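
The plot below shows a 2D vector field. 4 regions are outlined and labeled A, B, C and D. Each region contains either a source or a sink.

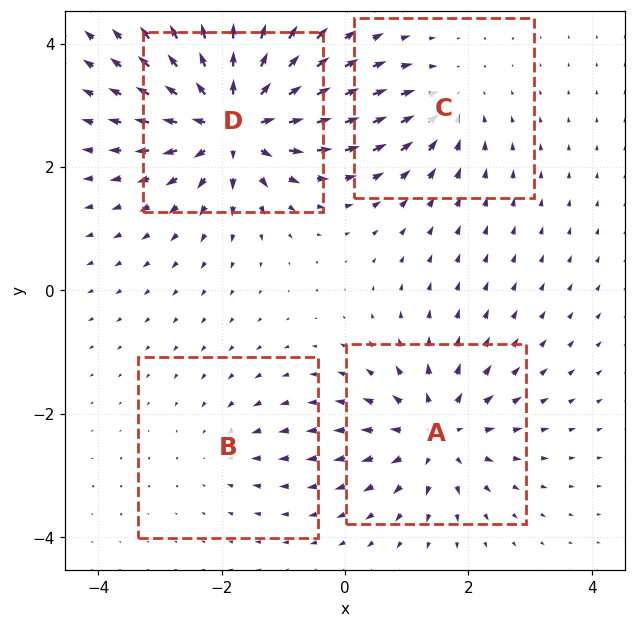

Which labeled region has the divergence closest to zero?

B

Divergence at each region's feature centre — A: about +5, B: about -2, C: about -4, D: about +8. Region B is closest to zero.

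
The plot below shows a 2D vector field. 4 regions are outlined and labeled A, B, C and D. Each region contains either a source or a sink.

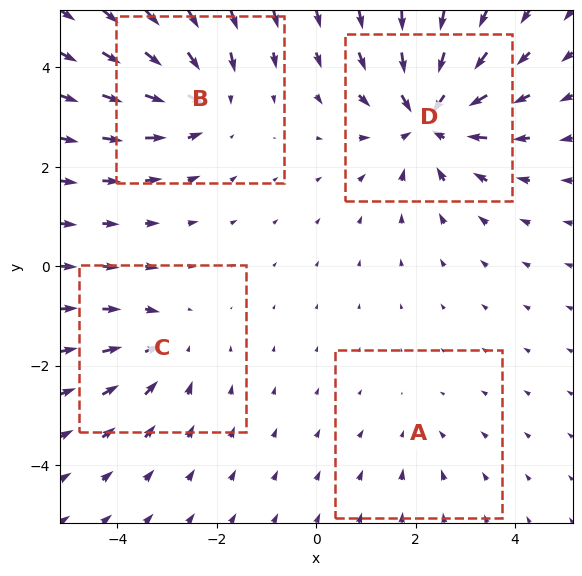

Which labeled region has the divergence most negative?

Divergence at each region's feature centre — A: about -2, B: about -5, C: about -3, D: about -7. Region D is most negative.

D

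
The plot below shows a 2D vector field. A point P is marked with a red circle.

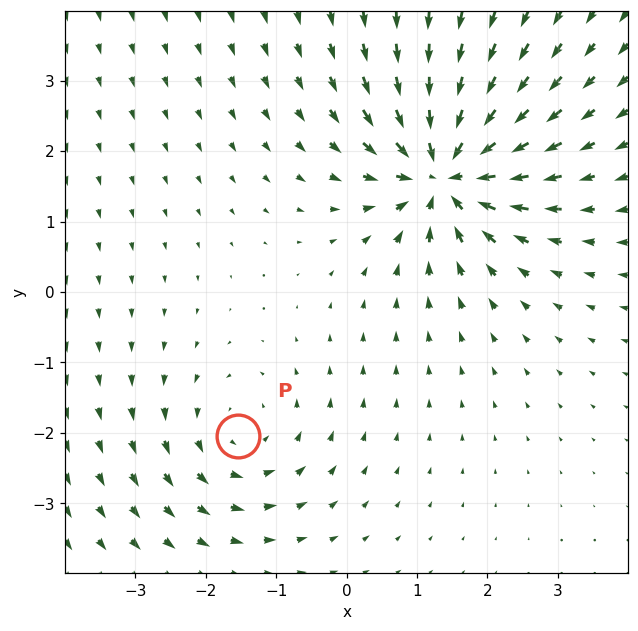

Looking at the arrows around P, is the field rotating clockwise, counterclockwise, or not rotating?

counterclockwise

Near P at (-1.5, -2.1) the arrows circulate counterclockwise. The curl (z-component) there is about +3; positive curl means counterclockwise rotation.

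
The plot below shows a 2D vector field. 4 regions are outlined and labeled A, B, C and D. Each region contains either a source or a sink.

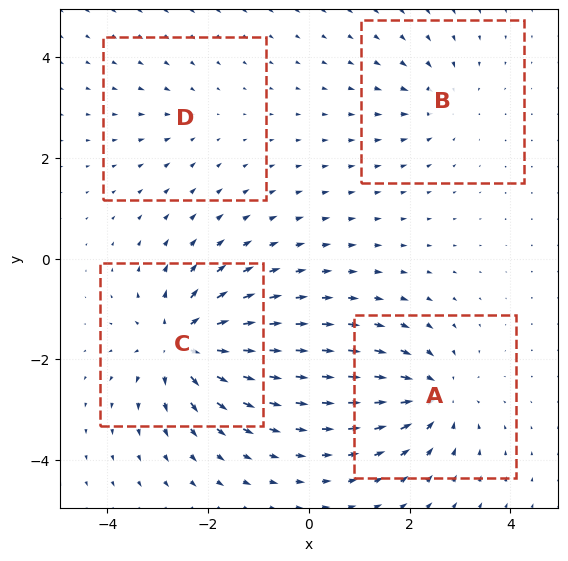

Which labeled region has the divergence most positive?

C

Divergence at each region's feature centre — A: about -6, B: about -4, C: about +8, D: about -2. Region C is most positive.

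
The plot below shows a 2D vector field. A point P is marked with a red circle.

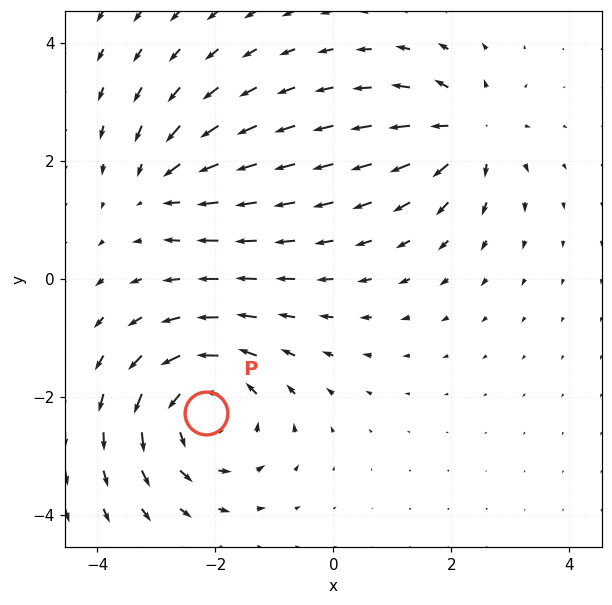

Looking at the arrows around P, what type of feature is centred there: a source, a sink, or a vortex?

vortex

At P (-2.2, -2.3) the arrows circulate counterclockwise. Divergence ≈0, curl about +5 — near-zero divergence with nonzero curl is a vortex.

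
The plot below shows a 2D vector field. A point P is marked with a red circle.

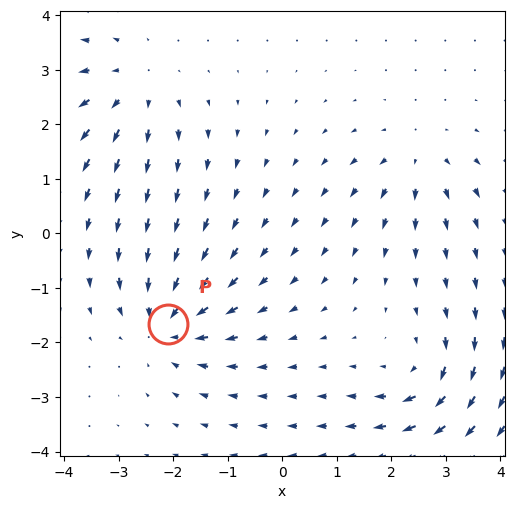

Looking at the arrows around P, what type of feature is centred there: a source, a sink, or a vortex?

sink

At P (-2.1, -1.7) the arrows converge inward. Divergence about -5, curl ≈0 — negative divergence with near-zero curl is a sink.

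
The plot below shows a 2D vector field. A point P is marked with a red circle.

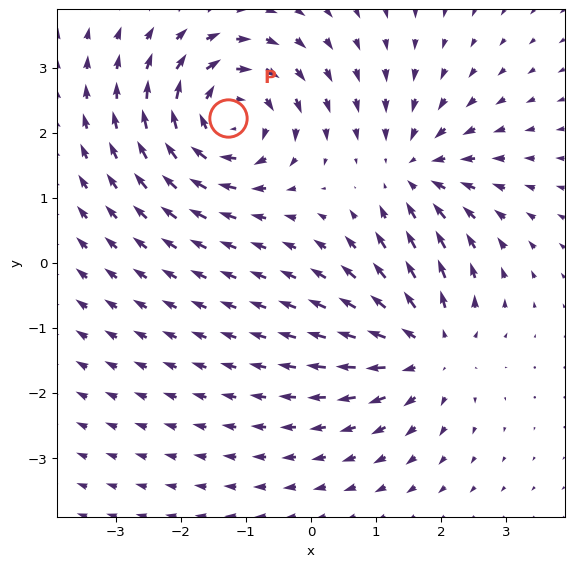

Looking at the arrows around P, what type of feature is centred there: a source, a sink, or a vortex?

At P (-1.3, 2.2) the arrows circulate clockwise. Divergence ≈0, curl about -6 — near-zero divergence with nonzero curl is a vortex.

vortex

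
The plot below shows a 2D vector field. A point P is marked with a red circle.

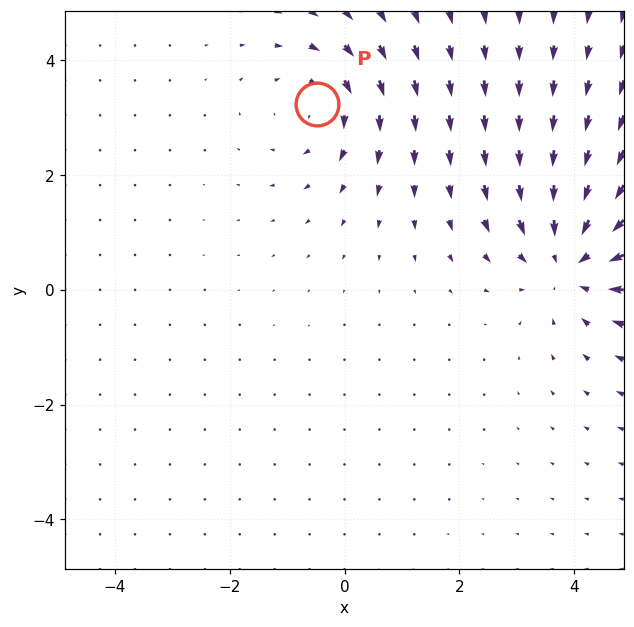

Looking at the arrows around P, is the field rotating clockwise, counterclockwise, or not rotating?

clockwise

Near P at (-0.5, 3.2) the arrows circulate clockwise. The curl (z-component) there is about -2; negative curl means clockwise rotation.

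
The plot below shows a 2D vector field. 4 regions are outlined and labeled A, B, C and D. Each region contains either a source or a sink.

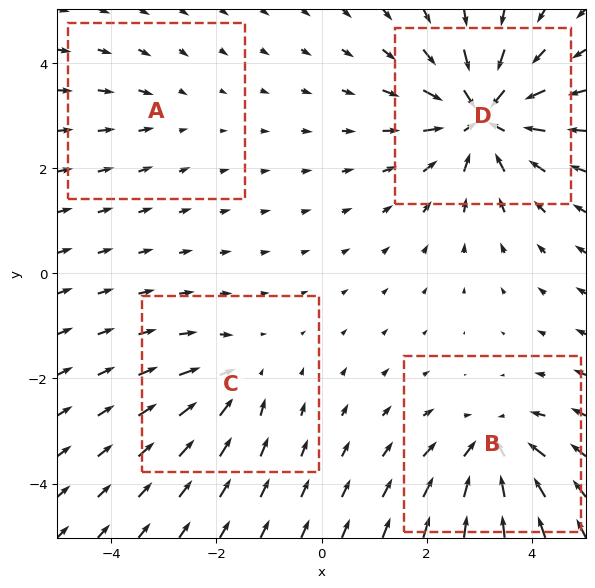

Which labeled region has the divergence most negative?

D

Divergence at each region's feature centre — A: about -2, B: about -5, C: about -3, D: about -8. Region D is most negative.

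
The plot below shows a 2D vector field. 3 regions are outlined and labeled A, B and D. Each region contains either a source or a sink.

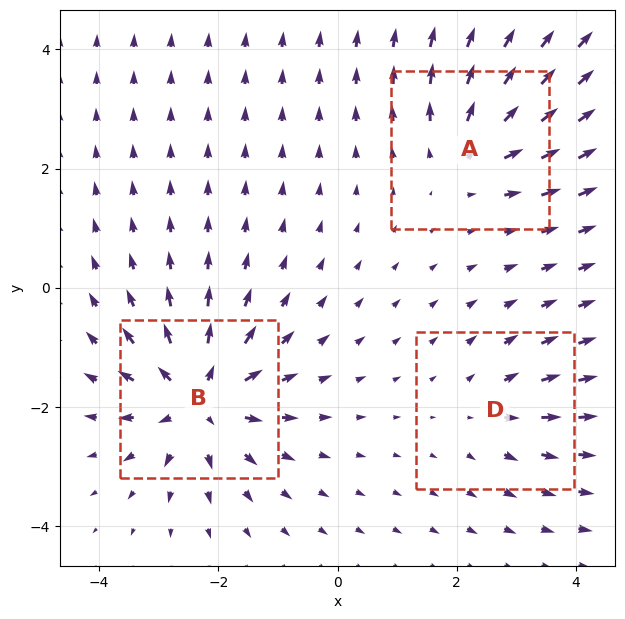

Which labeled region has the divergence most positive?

Divergence at each region's feature centre — A: about +4, B: about +6, D: about +2. Region B is most positive.

B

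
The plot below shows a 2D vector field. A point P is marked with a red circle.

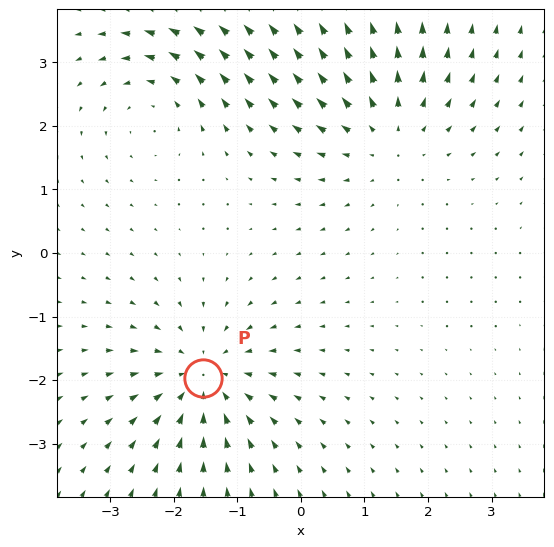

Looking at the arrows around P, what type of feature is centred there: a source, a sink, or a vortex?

sink

At P (-1.5, -2.0) the arrows converge inward. Divergence about -4, curl ≈0 — negative divergence with near-zero curl is a sink.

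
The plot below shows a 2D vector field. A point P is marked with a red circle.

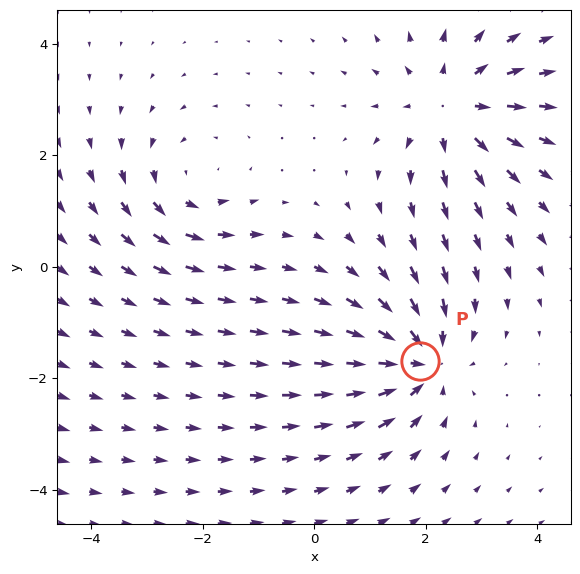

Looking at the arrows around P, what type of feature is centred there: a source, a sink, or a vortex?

sink

At P (1.9, -1.7) the arrows converge inward. Divergence about -5, curl ≈0 — negative divergence with near-zero curl is a sink.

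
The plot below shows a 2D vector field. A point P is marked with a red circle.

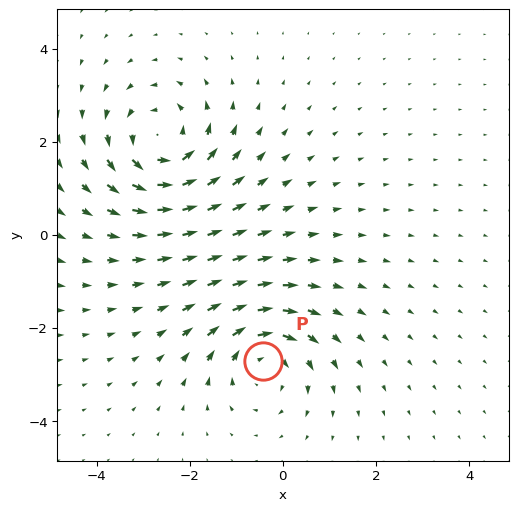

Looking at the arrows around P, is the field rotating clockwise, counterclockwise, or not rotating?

clockwise

Near P at (-0.4, -2.7) the arrows circulate clockwise. The curl (z-component) there is about -4; negative curl means clockwise rotation.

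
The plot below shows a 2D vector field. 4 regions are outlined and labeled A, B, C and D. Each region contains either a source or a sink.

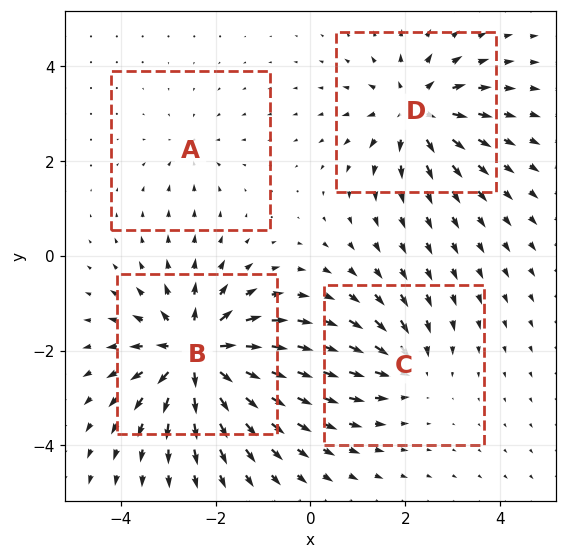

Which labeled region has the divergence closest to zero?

Divergence at each region's feature centre — A: about -2, B: about +8, C: about -4, D: about +5. Region A is closest to zero.

A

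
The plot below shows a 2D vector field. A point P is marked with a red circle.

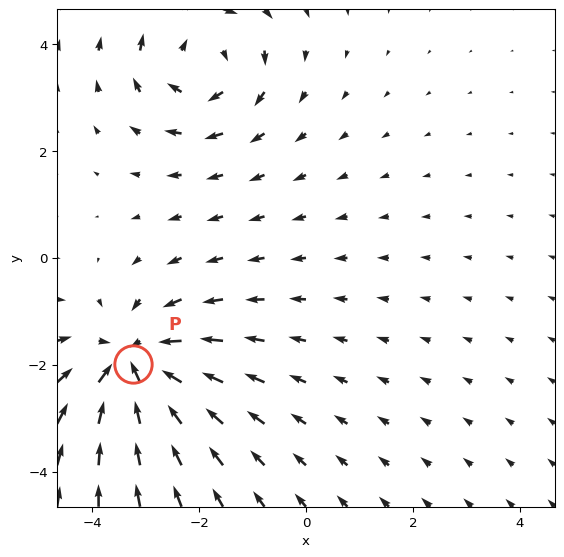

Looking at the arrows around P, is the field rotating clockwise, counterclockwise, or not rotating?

not rotating

Near P at (-3.2, -2.0) the arrows show no circulation. The curl there is ≈0.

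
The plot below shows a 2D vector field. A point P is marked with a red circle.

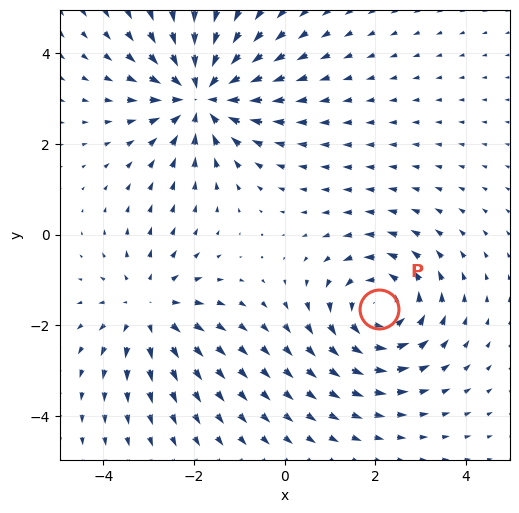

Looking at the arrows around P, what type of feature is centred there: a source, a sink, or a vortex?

At P (2.1, -1.6) the arrows circulate counterclockwise. Divergence ≈0, curl about +4 — near-zero divergence with nonzero curl is a vortex.

vortex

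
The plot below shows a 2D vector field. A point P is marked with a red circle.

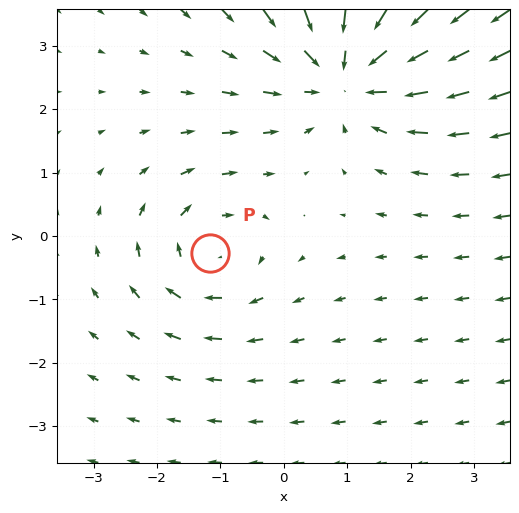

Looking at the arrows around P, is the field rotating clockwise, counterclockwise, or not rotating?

Near P at (-1.2, -0.3) the arrows circulate clockwise. The curl (z-component) there is about -3; negative curl means clockwise rotation.

clockwise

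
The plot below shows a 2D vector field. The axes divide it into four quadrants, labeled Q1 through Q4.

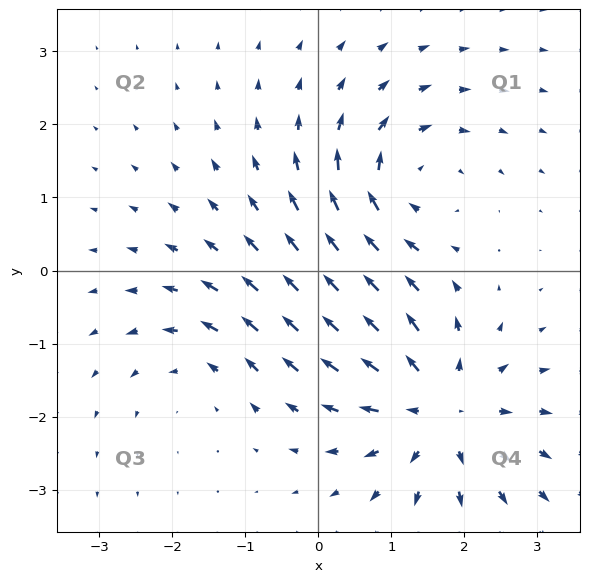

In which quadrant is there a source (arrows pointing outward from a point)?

Q4

The source sits at approximately (1.7, -1.9), which lies in quadrant Q4. The divergence there is about +5, positive as expected for a source.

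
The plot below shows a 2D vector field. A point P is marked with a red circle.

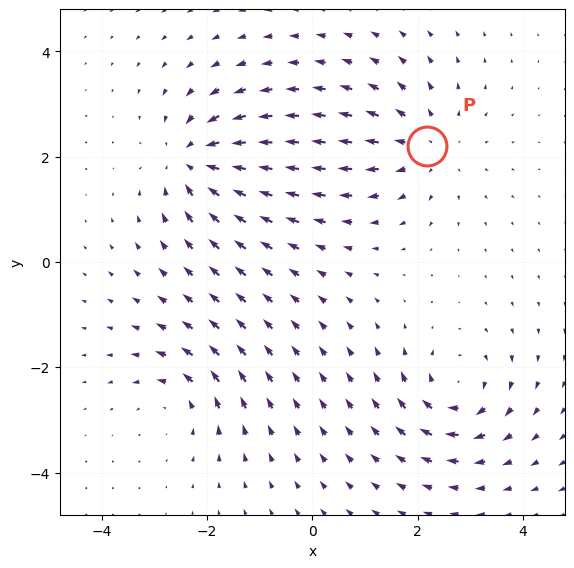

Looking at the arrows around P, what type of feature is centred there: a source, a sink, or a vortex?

At P (2.2, 2.2) the arrows spread outward. Divergence about +3, curl ≈0 — positive divergence with near-zero curl is a source.

source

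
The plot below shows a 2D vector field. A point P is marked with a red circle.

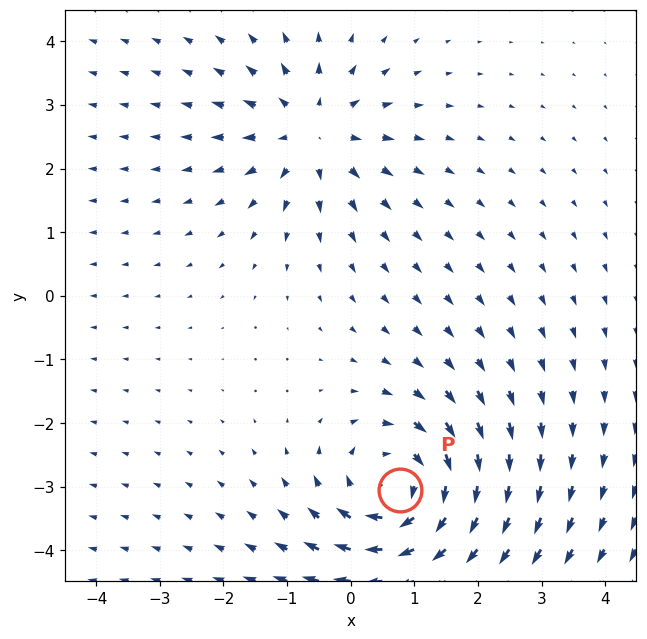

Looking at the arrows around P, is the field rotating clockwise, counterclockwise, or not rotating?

clockwise

Near P at (0.8, -3.1) the arrows circulate clockwise. The curl (z-component) there is about -4; negative curl means clockwise rotation.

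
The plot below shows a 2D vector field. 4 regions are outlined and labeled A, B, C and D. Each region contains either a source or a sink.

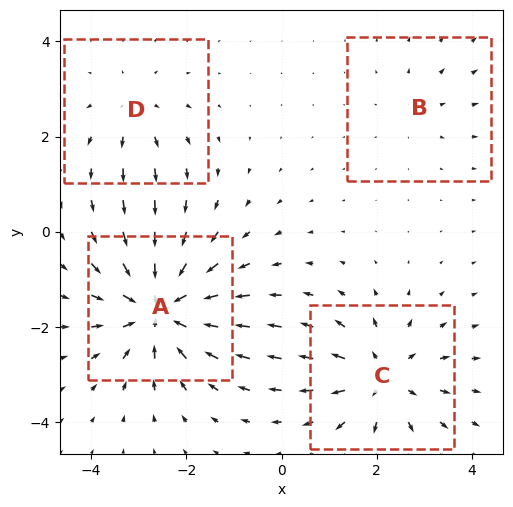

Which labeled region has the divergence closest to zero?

B

Divergence at each region's feature centre — A: about -7, B: about +2, C: about +5, D: about +3. Region B is closest to zero.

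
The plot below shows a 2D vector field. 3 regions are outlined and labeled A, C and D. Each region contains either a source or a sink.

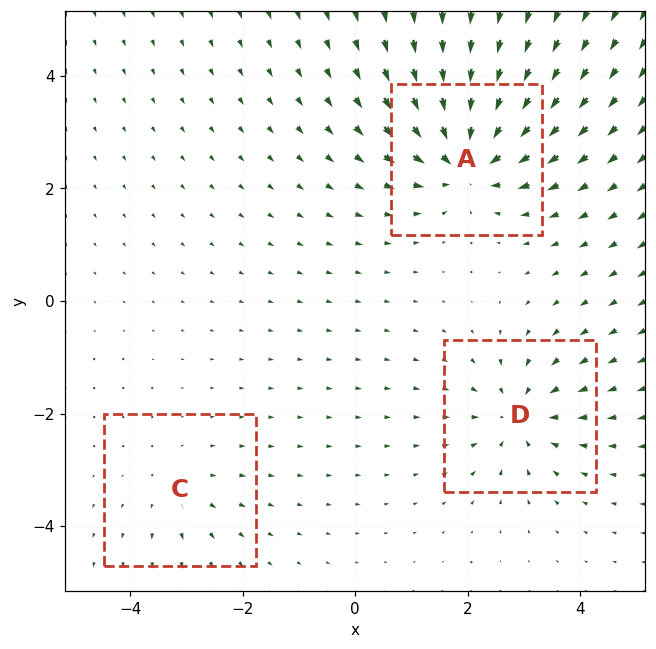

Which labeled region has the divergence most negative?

A

Divergence at each region's feature centre — A: about -6, C: about +2, D: about -4. Region A is most negative.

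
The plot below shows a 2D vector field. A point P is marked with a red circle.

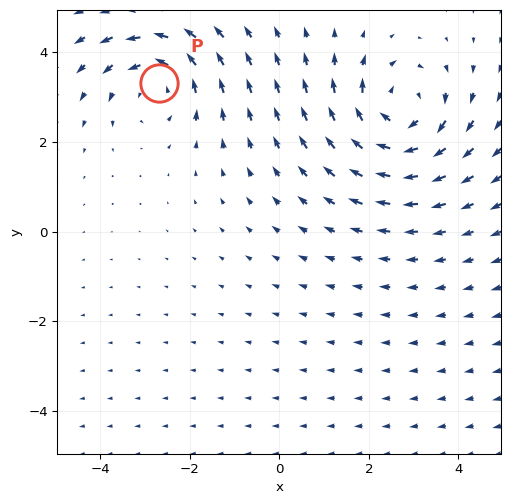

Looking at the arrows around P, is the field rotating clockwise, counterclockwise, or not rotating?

Near P at (-2.7, 3.3) the arrows circulate counterclockwise. The curl (z-component) there is about +3; positive curl means counterclockwise rotation.

counterclockwise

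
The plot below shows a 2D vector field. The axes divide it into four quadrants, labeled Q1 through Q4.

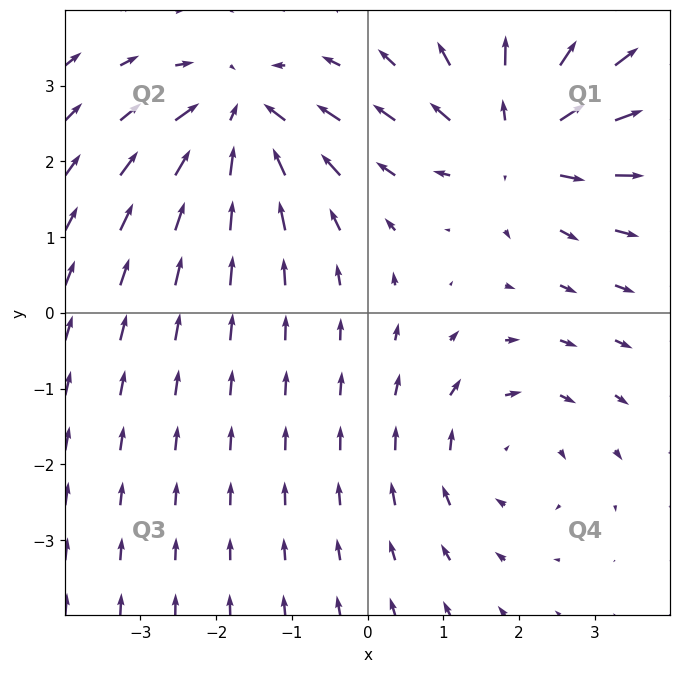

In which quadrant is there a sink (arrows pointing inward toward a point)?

Q2

The sink sits at approximately (-1.7, 2.6), which lies in quadrant Q2. The divergence there is about -5, negative as expected for a sink.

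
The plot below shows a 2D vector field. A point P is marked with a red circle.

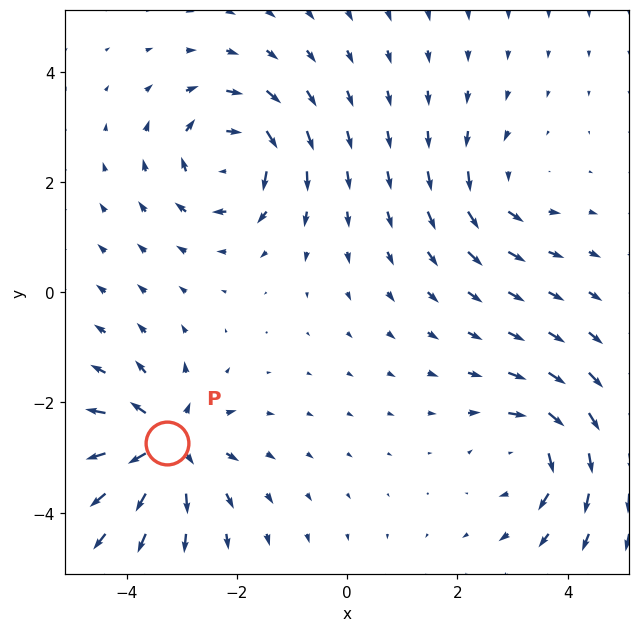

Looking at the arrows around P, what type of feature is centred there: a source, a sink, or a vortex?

source

At P (-3.3, -2.7) the arrows spread outward. Divergence about +6, curl ≈0 — positive divergence with near-zero curl is a source.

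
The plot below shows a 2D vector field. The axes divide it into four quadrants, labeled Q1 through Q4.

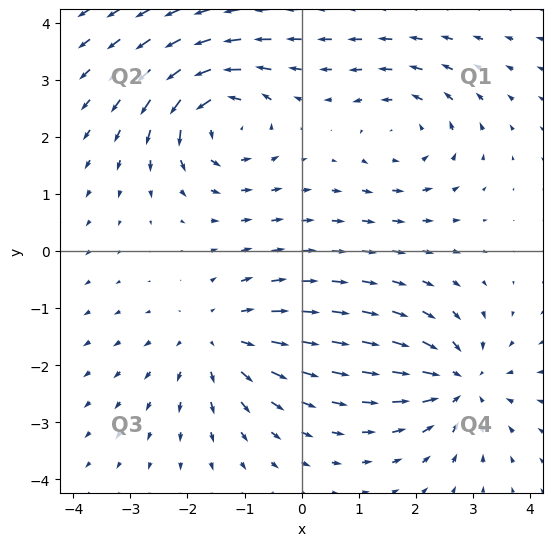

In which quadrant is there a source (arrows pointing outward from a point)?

The source sits at approximately (-1.5, -1.6), which lies in quadrant Q3. The divergence there is about +3, positive as expected for a source.

Q3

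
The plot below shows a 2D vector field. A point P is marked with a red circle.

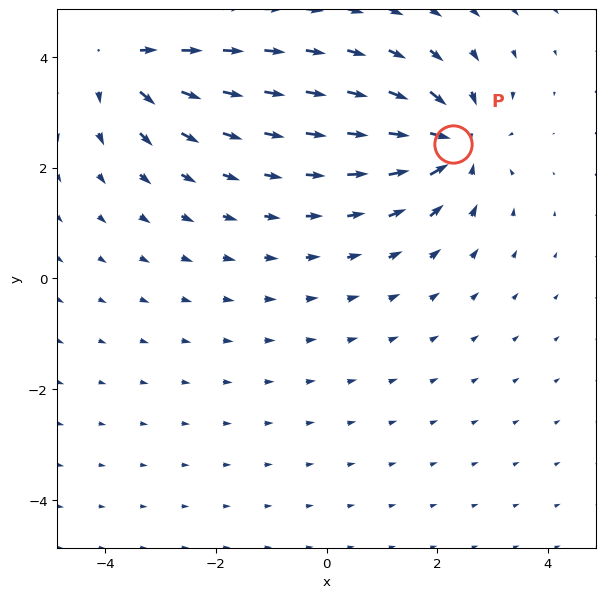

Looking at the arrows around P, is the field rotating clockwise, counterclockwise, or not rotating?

Near P at (2.3, 2.4) the arrows show no circulation. The curl there is ≈0.

not rotating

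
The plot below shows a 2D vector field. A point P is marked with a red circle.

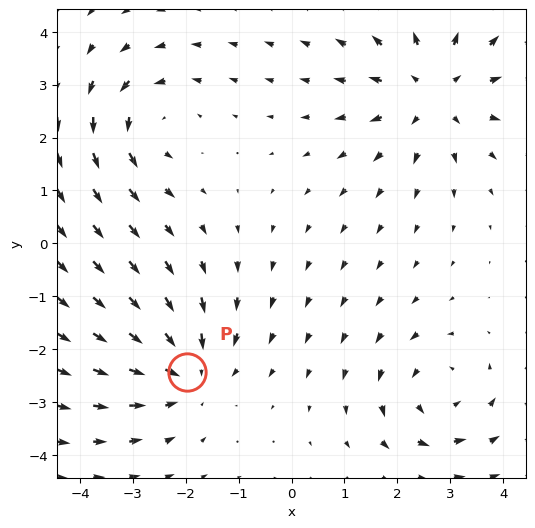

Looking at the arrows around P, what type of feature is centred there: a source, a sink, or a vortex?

At P (-2.0, -2.4) the arrows converge inward. Divergence about -4, curl ≈0 — negative divergence with near-zero curl is a sink.

sink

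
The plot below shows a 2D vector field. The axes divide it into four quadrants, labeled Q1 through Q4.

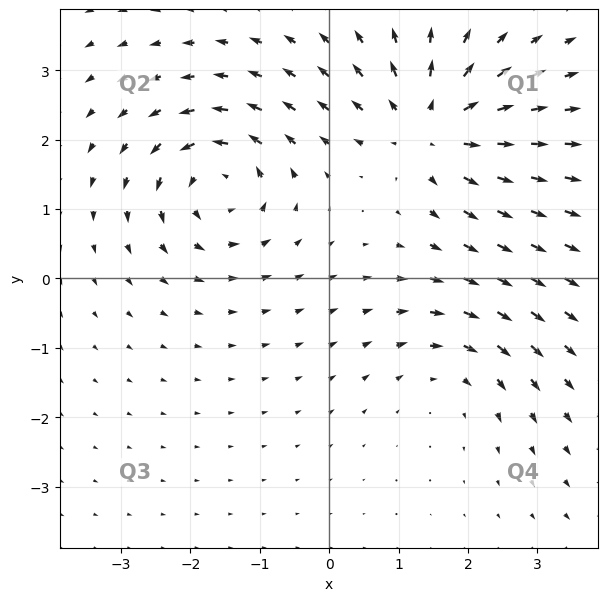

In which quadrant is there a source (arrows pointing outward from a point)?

The source sits at approximately (1.5, 2.2), which lies in quadrant Q1. The divergence there is about +5, positive as expected for a source.

Q1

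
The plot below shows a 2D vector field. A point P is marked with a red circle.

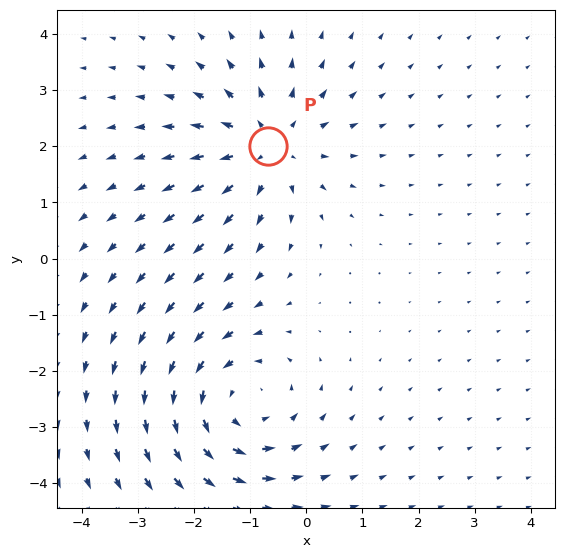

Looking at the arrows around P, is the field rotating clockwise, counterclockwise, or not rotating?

Near P at (-0.7, 2.0) the arrows show no circulation. The curl there is ≈0.

not rotating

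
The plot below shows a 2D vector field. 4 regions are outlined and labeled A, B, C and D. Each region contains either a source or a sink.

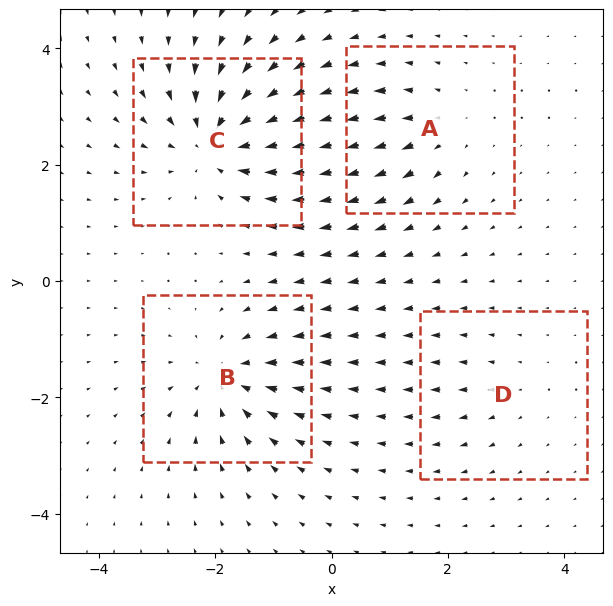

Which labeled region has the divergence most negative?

C

Divergence at each region's feature centre — A: about +4, B: about -6, C: about -7, D: about +2. Region C is most negative.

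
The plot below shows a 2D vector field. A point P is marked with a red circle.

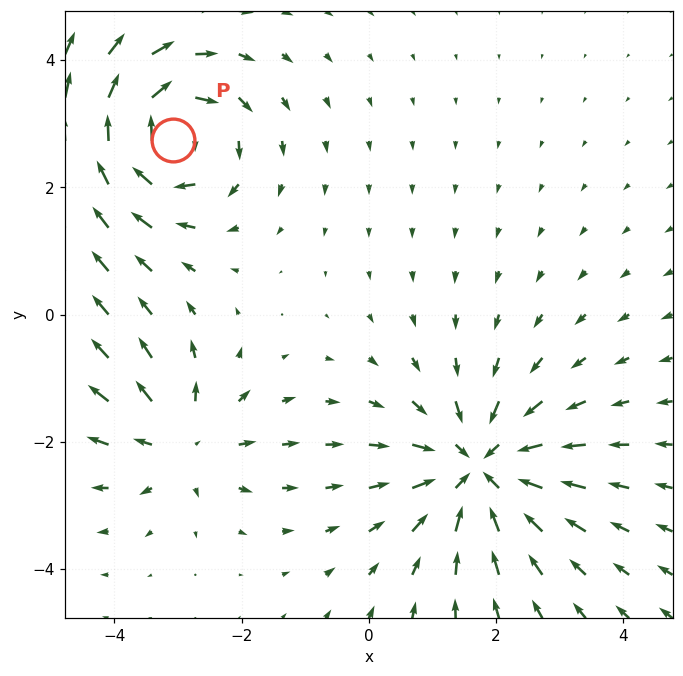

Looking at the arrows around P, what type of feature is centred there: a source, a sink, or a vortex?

vortex

At P (-3.1, 2.8) the arrows circulate clockwise. Divergence ≈0, curl about -5 — near-zero divergence with nonzero curl is a vortex.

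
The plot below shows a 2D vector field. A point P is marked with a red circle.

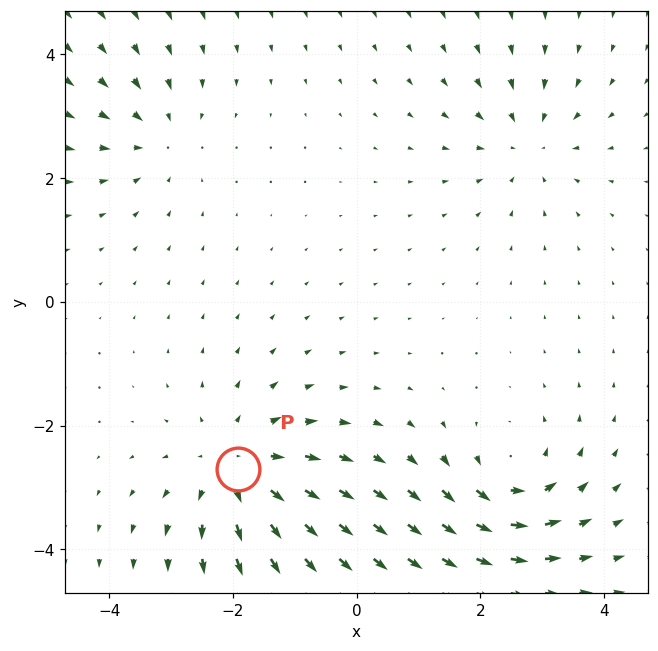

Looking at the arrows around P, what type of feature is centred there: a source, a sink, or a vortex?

At P (-1.9, -2.7) the arrows spread outward. Divergence about +4, curl ≈0 — positive divergence with near-zero curl is a source.

source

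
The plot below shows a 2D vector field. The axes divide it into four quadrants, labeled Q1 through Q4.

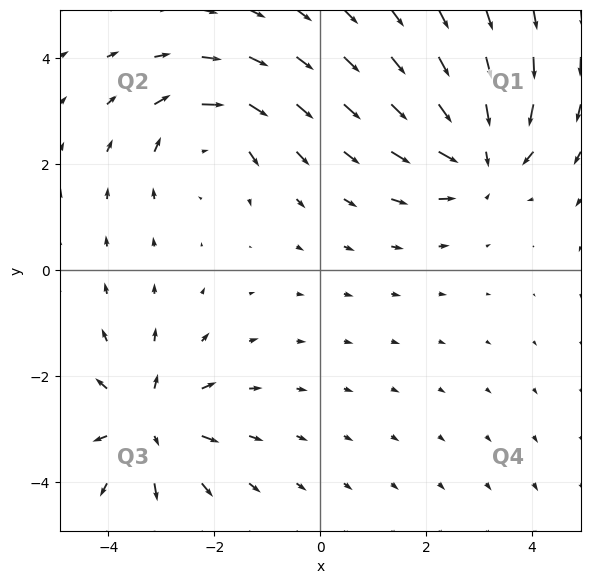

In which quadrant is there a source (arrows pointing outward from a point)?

Q3

The source sits at approximately (-3.2, -2.9), which lies in quadrant Q3. The divergence there is about +6, positive as expected for a source.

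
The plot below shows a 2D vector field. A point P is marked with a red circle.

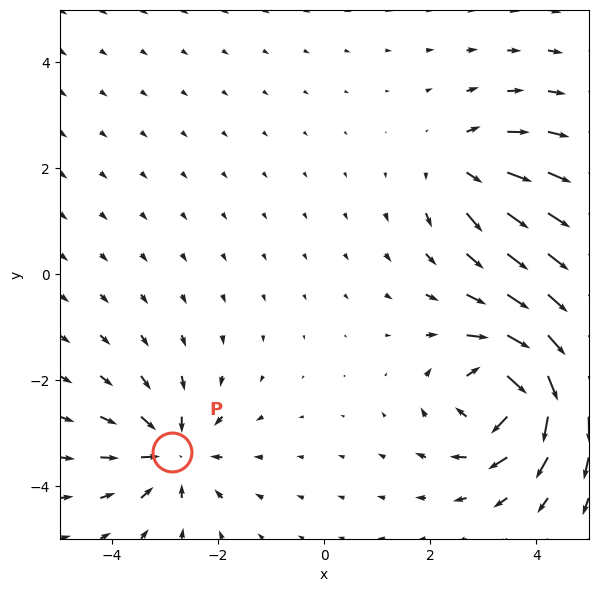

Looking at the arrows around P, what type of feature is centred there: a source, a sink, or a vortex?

At P (-2.9, -3.3) the arrows converge inward. Divergence about -5, curl ≈0 — negative divergence with near-zero curl is a sink.

sink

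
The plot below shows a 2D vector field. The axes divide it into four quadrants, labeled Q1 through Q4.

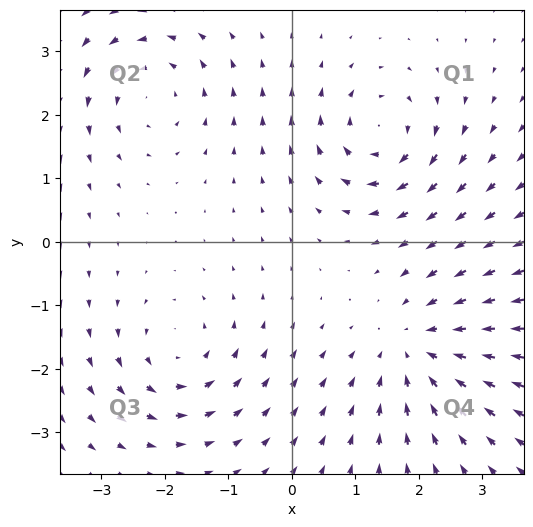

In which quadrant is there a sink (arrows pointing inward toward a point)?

Q4

The sink sits at approximately (2.0, -1.7), which lies in quadrant Q4. The divergence there is about -4, negative as expected for a sink.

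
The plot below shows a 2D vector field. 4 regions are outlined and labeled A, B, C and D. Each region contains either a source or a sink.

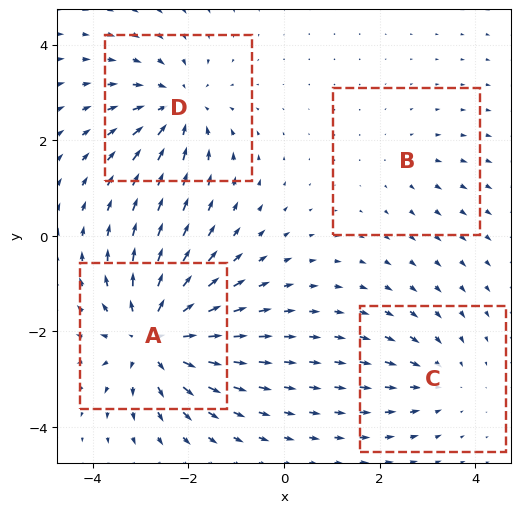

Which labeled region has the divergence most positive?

Divergence at each region's feature centre — A: about +7, B: about +2, C: about -3, D: about -5. Region A is most positive.

A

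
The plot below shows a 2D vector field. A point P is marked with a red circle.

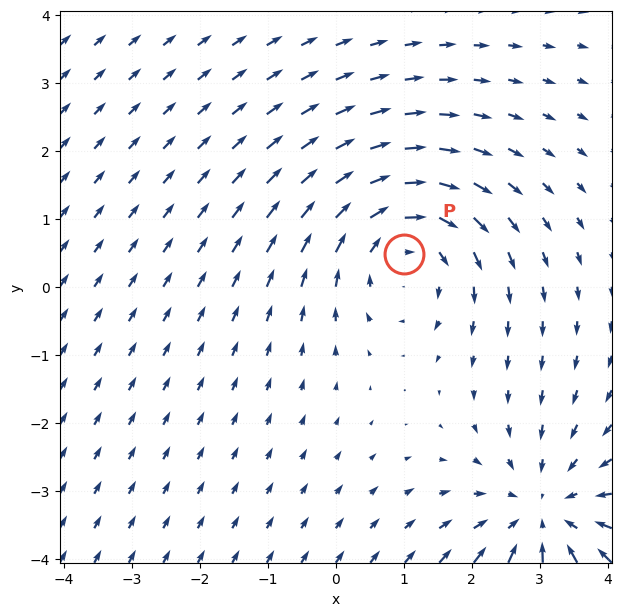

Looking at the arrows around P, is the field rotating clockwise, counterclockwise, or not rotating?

Near P at (1.0, 0.5) the arrows circulate clockwise. The curl (z-component) there is about -2; negative curl means clockwise rotation.

clockwise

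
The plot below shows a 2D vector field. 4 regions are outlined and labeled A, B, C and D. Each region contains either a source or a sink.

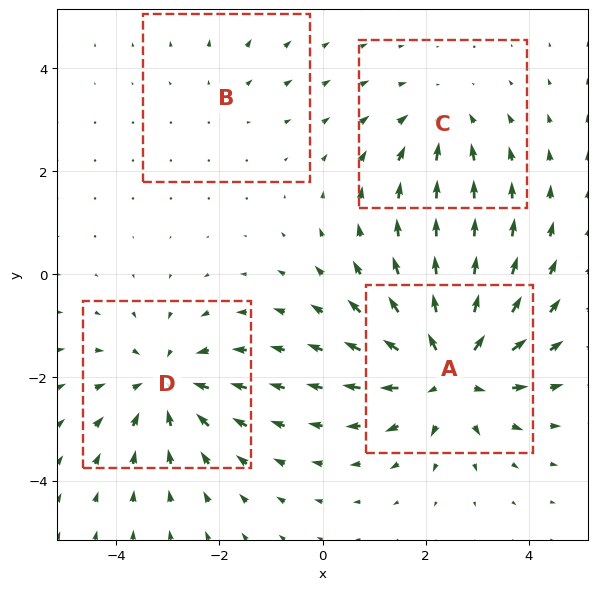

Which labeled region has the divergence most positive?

A

Divergence at each region's feature centre — A: about +6, B: about +2, C: about -3, D: about -5. Region A is most positive.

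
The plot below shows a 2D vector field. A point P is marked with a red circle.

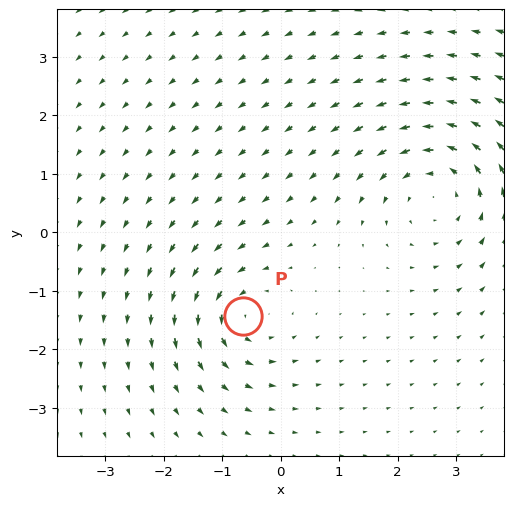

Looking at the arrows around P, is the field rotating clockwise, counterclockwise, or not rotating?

Near P at (-0.6, -1.4) the arrows circulate counterclockwise. The curl (z-component) there is about +4; positive curl means counterclockwise rotation.

counterclockwise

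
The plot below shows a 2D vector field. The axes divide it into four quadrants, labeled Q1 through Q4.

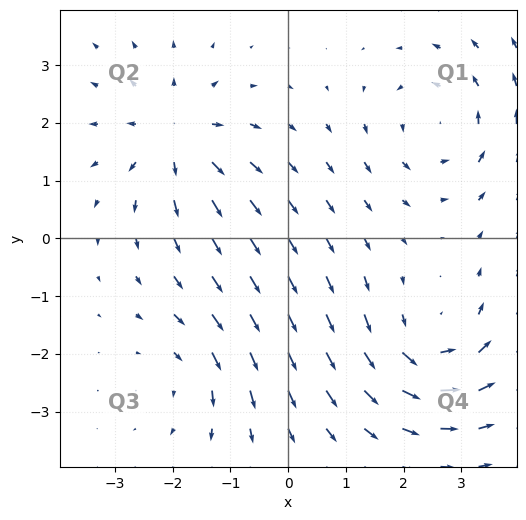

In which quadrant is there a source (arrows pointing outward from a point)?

Q2

The source sits at approximately (-1.9, 1.7), which lies in quadrant Q2. The divergence there is about +4, positive as expected for a source.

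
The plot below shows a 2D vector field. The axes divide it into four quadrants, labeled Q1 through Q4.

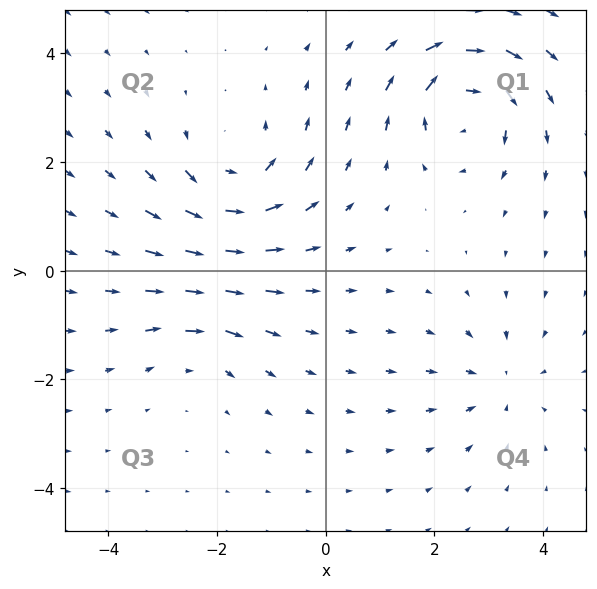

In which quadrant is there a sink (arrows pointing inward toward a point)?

The sink sits at approximately (3.2, -2.1), which lies in quadrant Q4. The divergence there is about -3, negative as expected for a sink.

Q4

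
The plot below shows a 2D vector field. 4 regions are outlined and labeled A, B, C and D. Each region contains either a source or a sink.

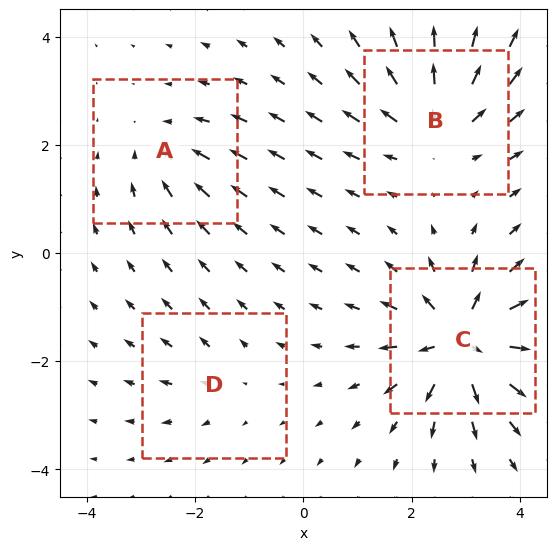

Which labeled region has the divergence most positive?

C

Divergence at each region's feature centre — A: about -4, B: about +6, C: about +9, D: about +2. Region C is most positive.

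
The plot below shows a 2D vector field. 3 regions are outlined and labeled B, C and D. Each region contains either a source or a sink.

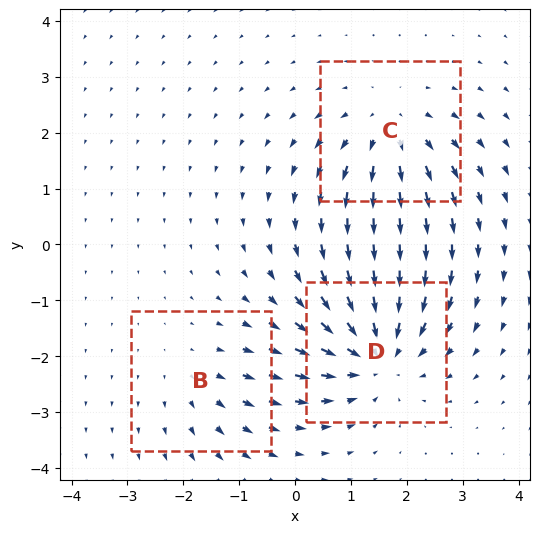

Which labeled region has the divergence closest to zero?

B

Divergence at each region's feature centre — B: about +2, C: about +3, D: about -4. Region B is closest to zero.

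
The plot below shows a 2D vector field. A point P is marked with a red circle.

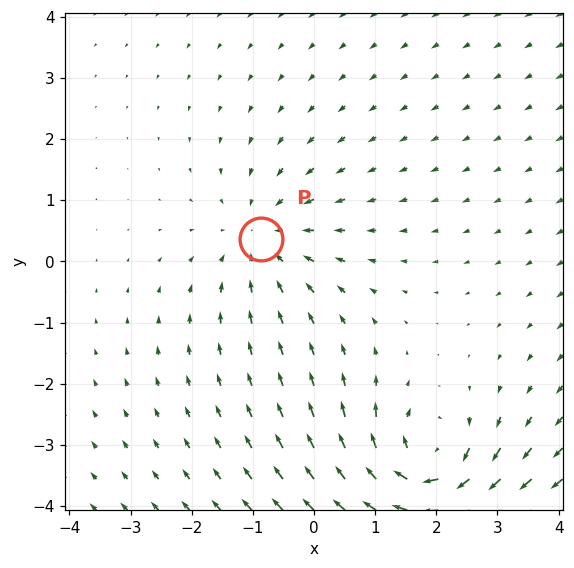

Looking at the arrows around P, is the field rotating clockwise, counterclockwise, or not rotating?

not rotating

Near P at (-0.9, 0.4) the arrows show no circulation. The curl there is ≈0.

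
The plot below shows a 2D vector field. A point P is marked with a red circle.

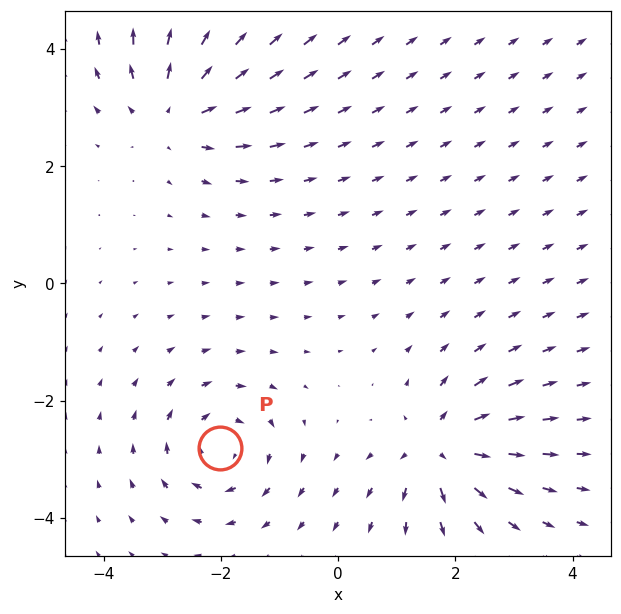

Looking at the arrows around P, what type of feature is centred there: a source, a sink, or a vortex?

vortex

At P (-2.0, -2.8) the arrows circulate clockwise. Divergence ≈0, curl about -5 — near-zero divergence with nonzero curl is a vortex.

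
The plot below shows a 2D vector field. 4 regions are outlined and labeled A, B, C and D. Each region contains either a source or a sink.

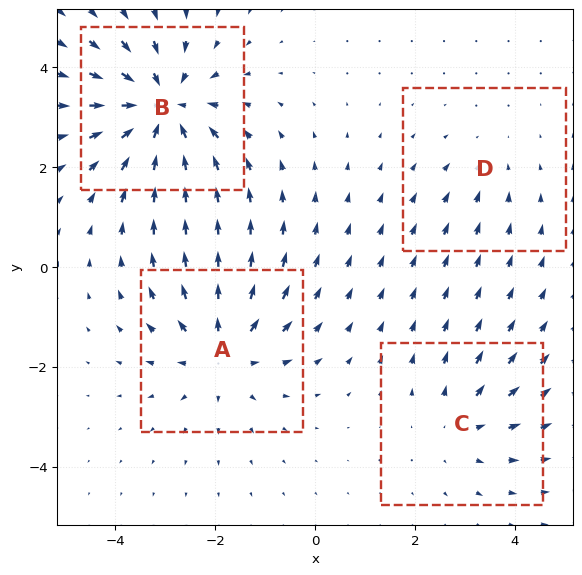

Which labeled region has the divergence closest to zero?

Divergence at each region's feature centre — A: about +4, B: about -6, C: about +3, D: about -2. Region D is closest to zero.

D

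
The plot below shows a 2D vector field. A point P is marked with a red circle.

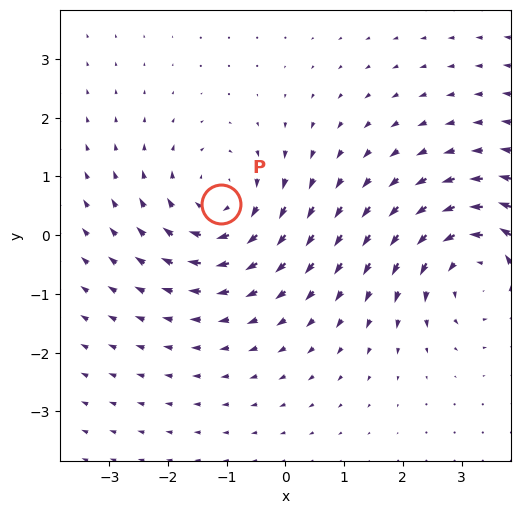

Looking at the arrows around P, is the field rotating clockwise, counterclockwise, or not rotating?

clockwise

Near P at (-1.1, 0.5) the arrows circulate clockwise. The curl (z-component) there is about -4; negative curl means clockwise rotation.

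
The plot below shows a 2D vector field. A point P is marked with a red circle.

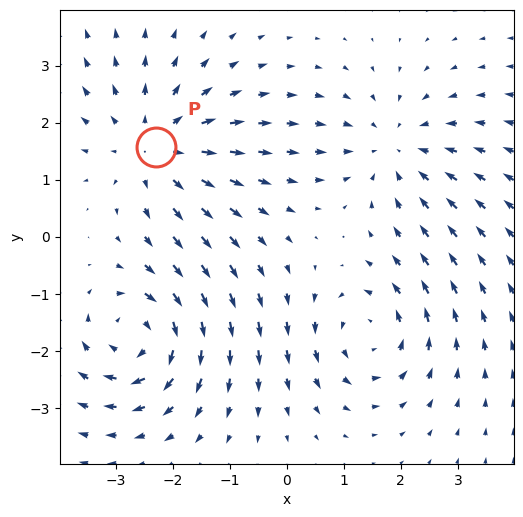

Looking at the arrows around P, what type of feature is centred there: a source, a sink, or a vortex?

source

At P (-2.3, 1.6) the arrows spread outward. Divergence about +4, curl ≈0 — positive divergence with near-zero curl is a source.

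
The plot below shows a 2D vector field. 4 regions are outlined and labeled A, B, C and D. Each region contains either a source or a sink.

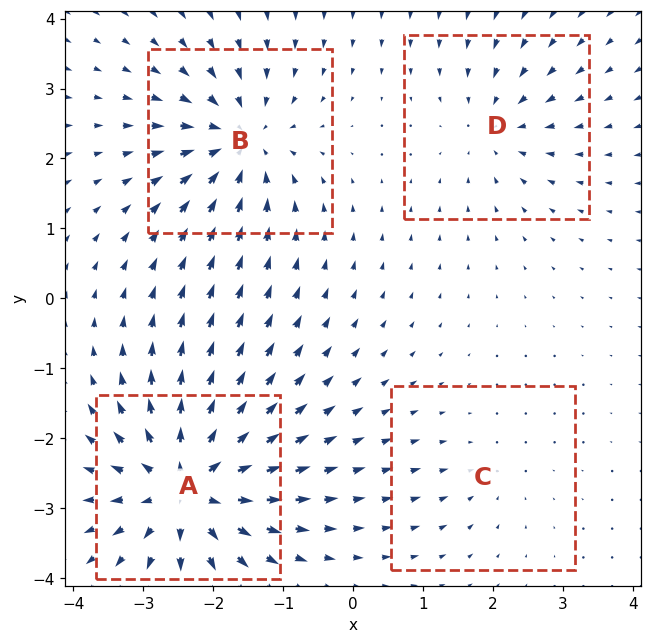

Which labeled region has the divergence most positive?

A

Divergence at each region's feature centre — A: about +9, B: about -6, C: about -2, D: about -4. Region A is most positive.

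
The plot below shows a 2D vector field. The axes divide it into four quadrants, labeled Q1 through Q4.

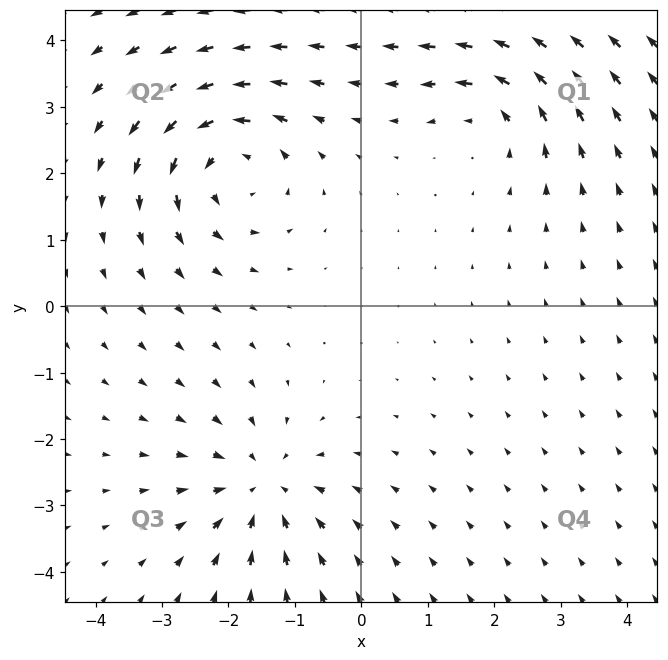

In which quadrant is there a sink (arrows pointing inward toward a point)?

Q3

The sink sits at approximately (-1.5, -2.7), which lies in quadrant Q3. The divergence there is about -4, negative as expected for a sink.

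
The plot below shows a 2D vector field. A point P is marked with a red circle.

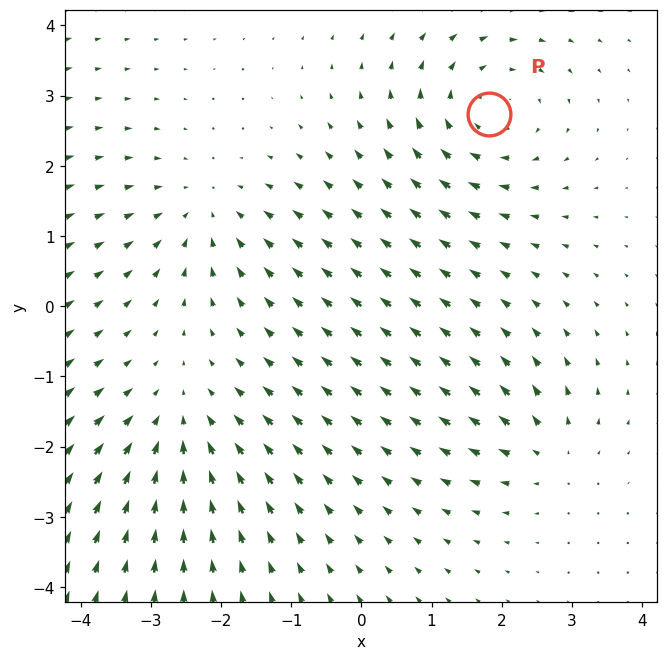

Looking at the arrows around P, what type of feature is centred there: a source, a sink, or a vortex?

vortex

At P (1.8, 2.7) the arrows circulate clockwise. Divergence ≈0, curl about -4 — near-zero divergence with nonzero curl is a vortex.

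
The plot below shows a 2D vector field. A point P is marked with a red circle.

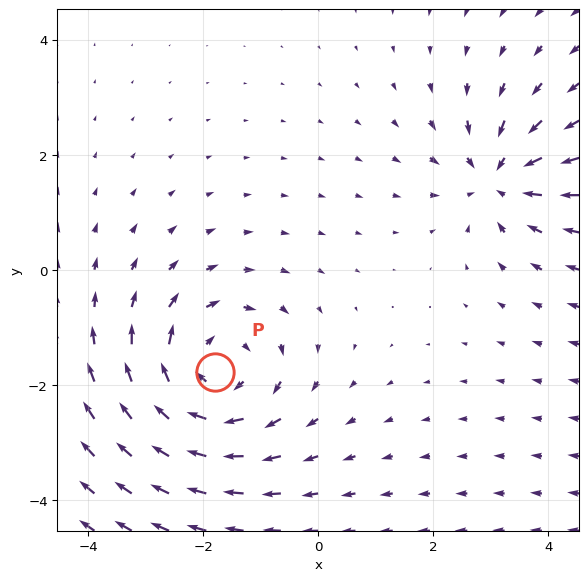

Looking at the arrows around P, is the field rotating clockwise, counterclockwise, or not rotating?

Near P at (-1.8, -1.8) the arrows circulate clockwise. The curl (z-component) there is about -4; negative curl means clockwise rotation.

clockwise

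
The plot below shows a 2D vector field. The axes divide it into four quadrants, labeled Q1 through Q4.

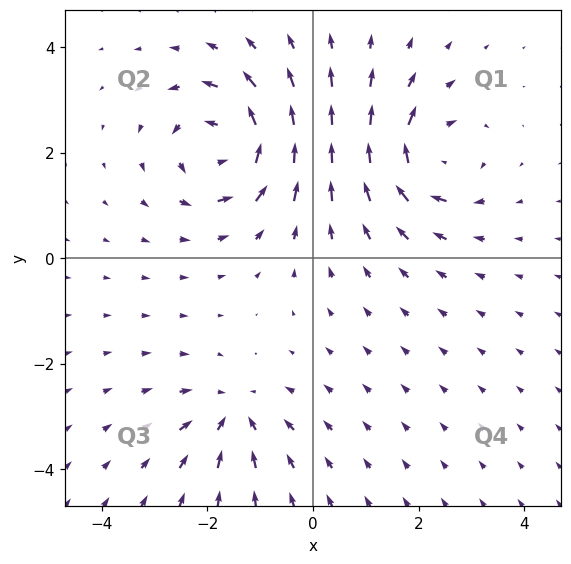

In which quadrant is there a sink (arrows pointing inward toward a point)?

The sink sits at approximately (-1.5, -3.0), which lies in quadrant Q3. The divergence there is about -4, negative as expected for a sink.

Q3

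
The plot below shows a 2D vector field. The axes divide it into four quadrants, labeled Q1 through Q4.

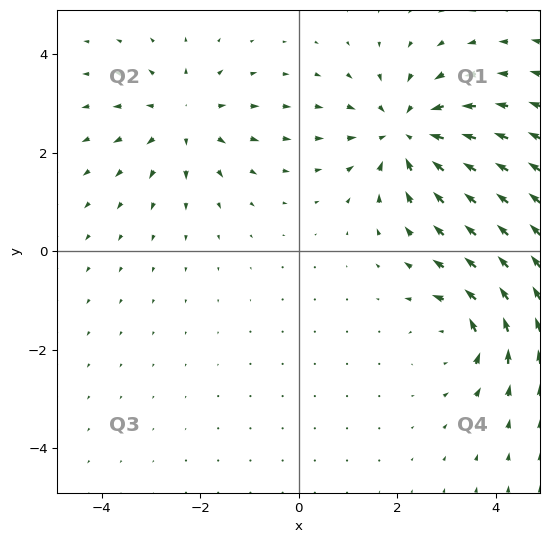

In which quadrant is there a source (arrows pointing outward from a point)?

Q2

The source sits at approximately (-2.3, 2.7), which lies in quadrant Q2. The divergence there is about +3, positive as expected for a source.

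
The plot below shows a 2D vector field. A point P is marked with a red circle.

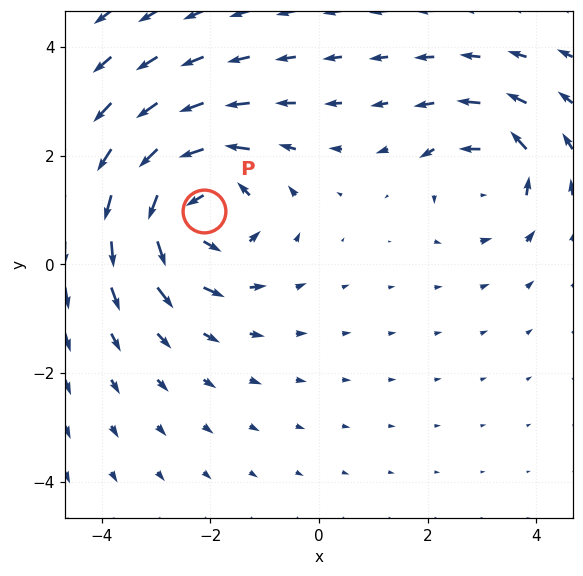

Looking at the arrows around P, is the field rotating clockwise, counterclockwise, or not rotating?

counterclockwise

Near P at (-2.1, 1.0) the arrows circulate counterclockwise. The curl (z-component) there is about +4; positive curl means counterclockwise rotation.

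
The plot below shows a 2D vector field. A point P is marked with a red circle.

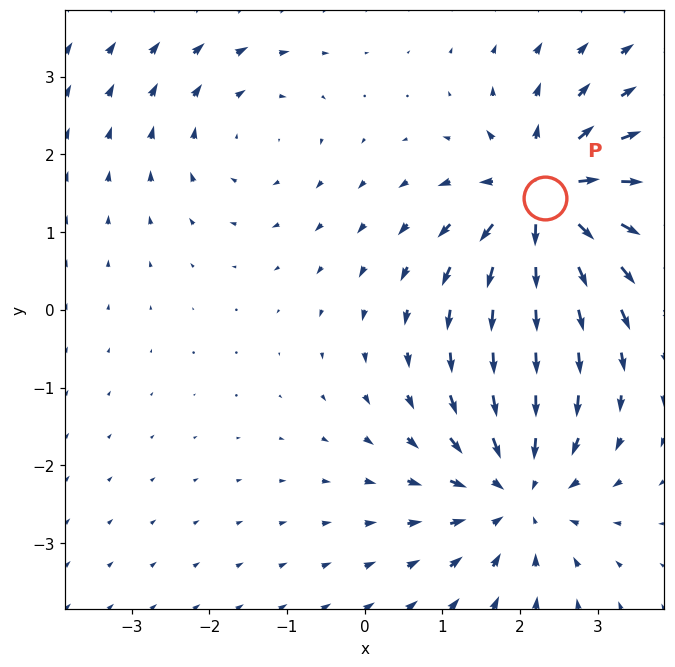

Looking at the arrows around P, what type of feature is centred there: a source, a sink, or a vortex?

source

At P (2.3, 1.4) the arrows spread outward. Divergence about +6, curl ≈0 — positive divergence with near-zero curl is a source.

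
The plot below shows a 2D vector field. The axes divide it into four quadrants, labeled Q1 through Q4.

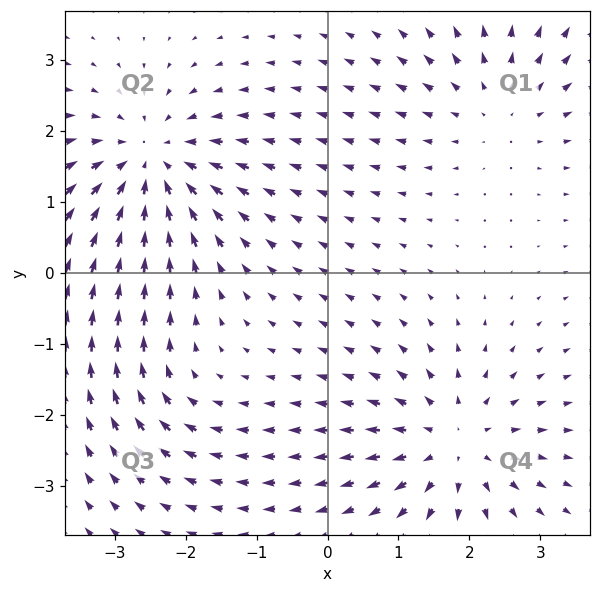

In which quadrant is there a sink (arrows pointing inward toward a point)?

The sink sits at approximately (-2.5, 1.5), which lies in quadrant Q2. The divergence there is about -5, negative as expected for a sink.

Q2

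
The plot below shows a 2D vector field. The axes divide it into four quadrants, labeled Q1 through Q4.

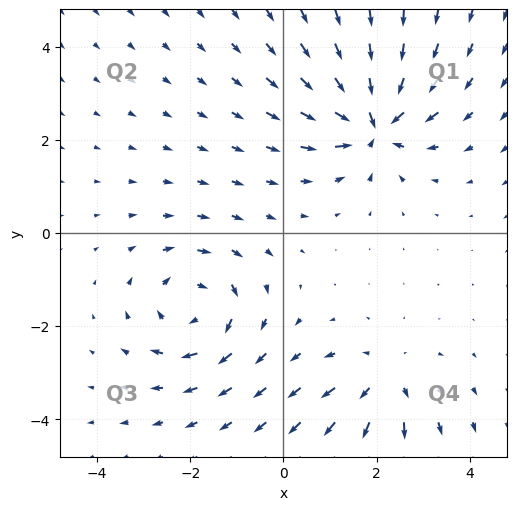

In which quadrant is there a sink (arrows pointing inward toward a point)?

Q1

The sink sits at approximately (1.9, 2.4), which lies in quadrant Q1. The divergence there is about -6, negative as expected for a sink.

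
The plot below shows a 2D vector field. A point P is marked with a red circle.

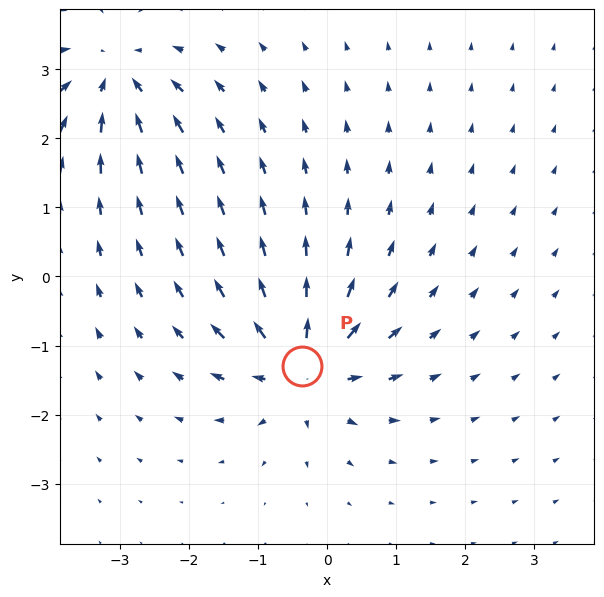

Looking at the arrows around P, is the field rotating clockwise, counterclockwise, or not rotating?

Near P at (-0.4, -1.3) the arrows show no circulation. The curl there is ≈0.

not rotating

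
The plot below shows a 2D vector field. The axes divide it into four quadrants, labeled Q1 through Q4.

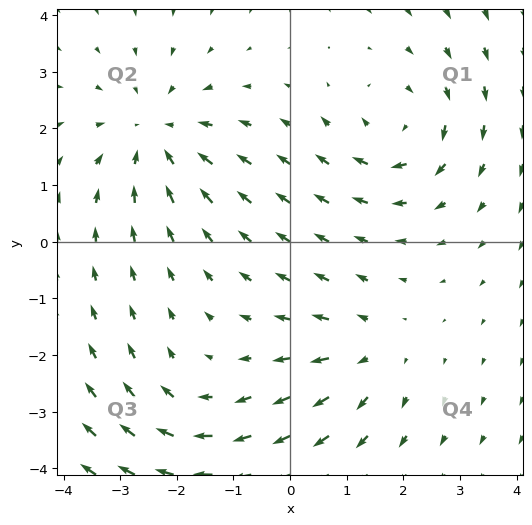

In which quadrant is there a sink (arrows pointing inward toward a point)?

The sink sits at approximately (-2.4, 1.9), which lies in quadrant Q2. The divergence there is about -4, negative as expected for a sink.

Q2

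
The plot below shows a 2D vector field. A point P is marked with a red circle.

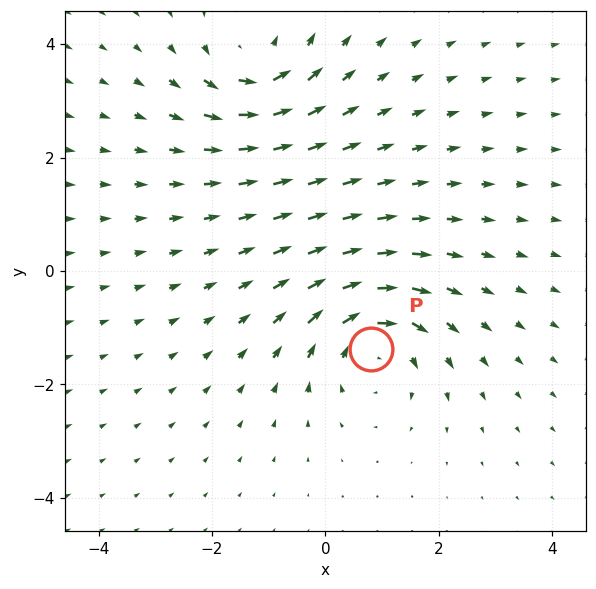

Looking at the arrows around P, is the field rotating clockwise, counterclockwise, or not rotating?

Near P at (0.8, -1.4) the arrows circulate clockwise. The curl (z-component) there is about -5; negative curl means clockwise rotation.

clockwise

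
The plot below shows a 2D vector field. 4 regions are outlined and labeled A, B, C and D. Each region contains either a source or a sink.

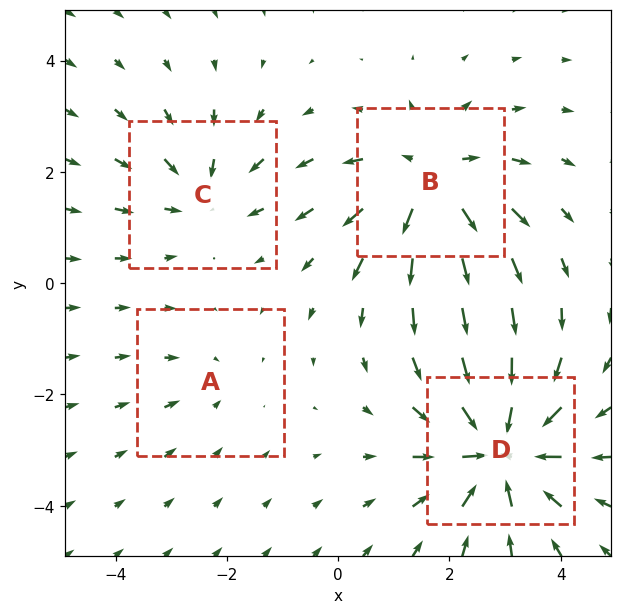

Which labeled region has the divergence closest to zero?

A

Divergence at each region's feature centre — A: about -2, B: about +5, C: about -3, D: about -7. Region A is closest to zero.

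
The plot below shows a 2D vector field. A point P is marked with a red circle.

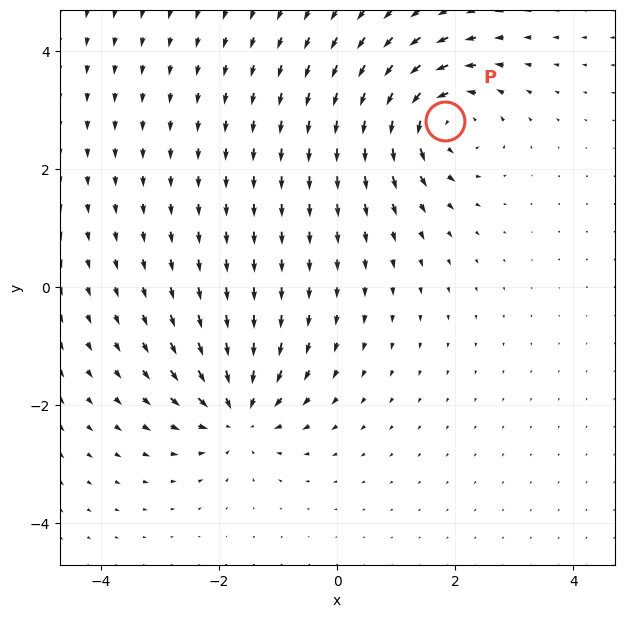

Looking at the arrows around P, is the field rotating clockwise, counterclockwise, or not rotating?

Near P at (1.8, 2.8) the arrows circulate counterclockwise. The curl (z-component) there is about +6; positive curl means counterclockwise rotation.

counterclockwise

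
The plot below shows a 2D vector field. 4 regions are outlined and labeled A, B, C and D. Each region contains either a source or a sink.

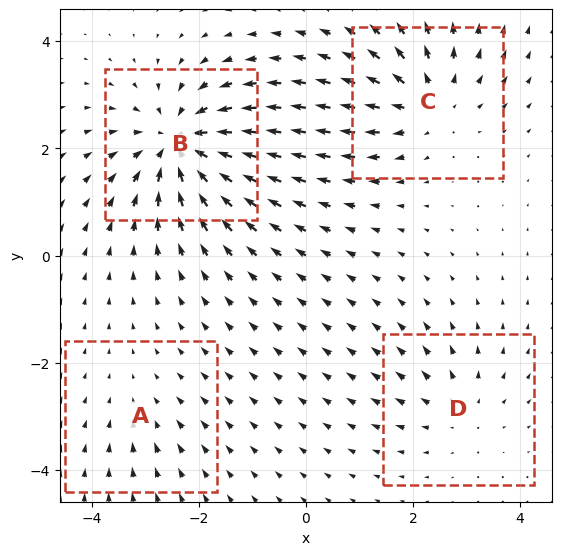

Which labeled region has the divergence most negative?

Divergence at each region's feature centre — A: about -2, B: about -7, C: about +5, D: about +3. Region B is most negative.

B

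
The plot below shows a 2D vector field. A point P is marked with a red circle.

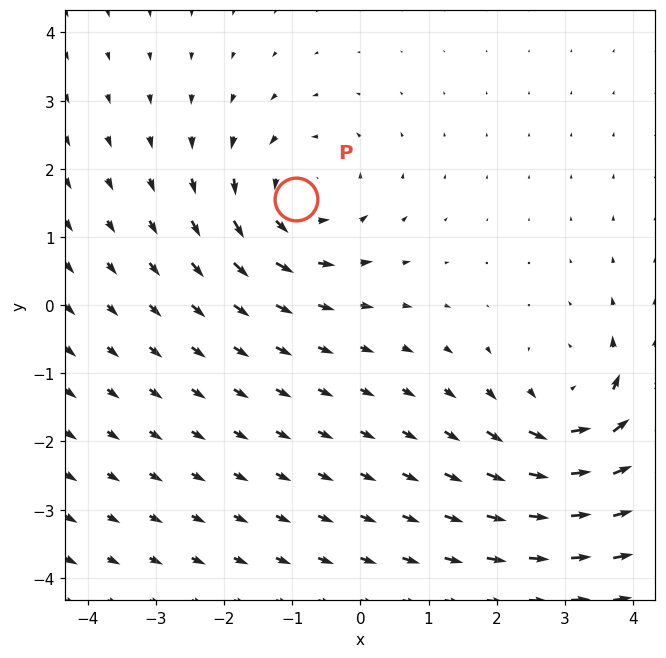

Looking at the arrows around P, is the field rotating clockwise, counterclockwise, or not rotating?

Near P at (-0.9, 1.6) the arrows circulate counterclockwise. The curl (z-component) there is about +3; positive curl means counterclockwise rotation.

counterclockwise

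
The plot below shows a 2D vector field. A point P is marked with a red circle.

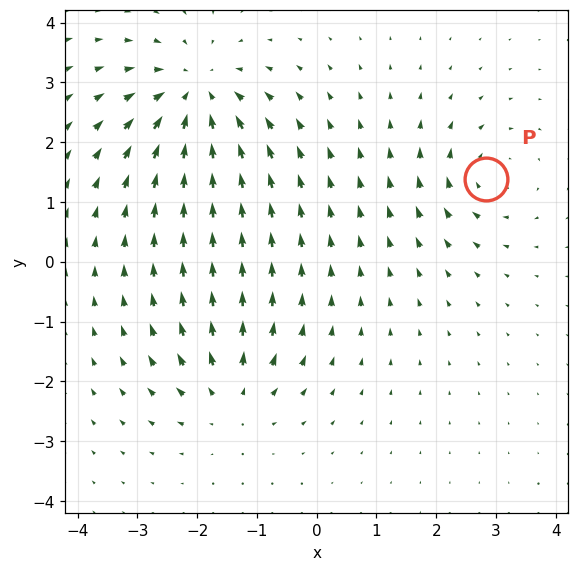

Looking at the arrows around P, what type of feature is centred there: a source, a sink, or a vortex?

At P (2.8, 1.4) the arrows circulate clockwise. Divergence ≈0, curl about -4 — near-zero divergence with nonzero curl is a vortex.

vortex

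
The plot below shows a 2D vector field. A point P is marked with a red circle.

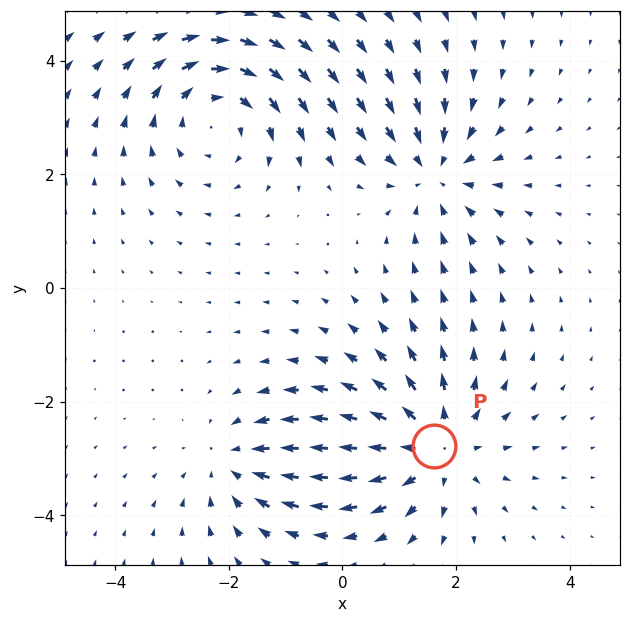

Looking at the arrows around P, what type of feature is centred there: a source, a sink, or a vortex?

source

At P (1.6, -2.8) the arrows spread outward. Divergence about +4, curl ≈0 — positive divergence with near-zero curl is a source.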